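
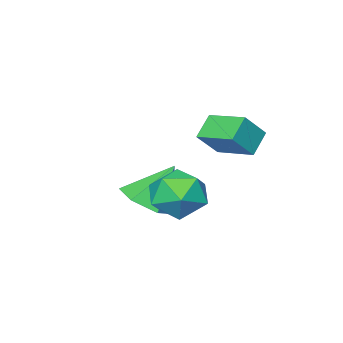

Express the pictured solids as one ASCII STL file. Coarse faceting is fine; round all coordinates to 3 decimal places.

solid 
facet normal -0.046 0.938 0.343
outer loop
vertex -0.74 0.284 -2.592
vertex -0.597 -0.111 -1.492
vertex 0.343 0.173 -2.142
endloop
endfacet
facet normal 0.226 0.921 -0.317
outer loop
vertex -0.74 0.284 -2.592
vertex 0.343 0.173 -2.142
vertex 0.13 -0.157 -3.252
endloop
endfacet
facet normal -0.255 0.614 -0.747
outer loop
vertex -0.74 0.284 -2.592
vertex 0.13 -0.157 -3.252
vertex -0.941 -0.645 -3.288
endloop
endfacet
facet normal -0.824 0.443 -0.353
outer loop
vertex -0.74 0.284 -2.592
vertex -0.941 -0.645 -3.288
vertex -1.391 -0.616 -2.2
endloop
endfacet
facet normal -0.695 0.643 0.321
outer loop
vertex -0.74 0.284 -2.592
vertex -1.391 -0.616 -2.2
vertex -0.597 -0.111 -1.492
endloop
endfacet
facet normal 0.806 0.507 -0.305
outer loop
vertex 0.13 -0.157 -3.252
vertex 0.343 0.173 -2.142
vertex 0.811 -0.824 -2.56
endloop
endfacet
facet normal 0.366 0.534 0.762
outer loop
vertex 0.343 0.173 -2.142
vertex -0.597 -0.111 -1.492
vertex 0.361 -0.795 -1.472
endloop
endfacet
facet normal -0.684 0.056 0.727
outer loop
vertex -0.597 -0.111 -1.492
vertex -1.391 -0.616 -2.2
vertex -0.71 -1.283 -1.508
endloop
endfacet
facet normal -0.893 -0.267 -0.362
outer loop
vertex -1.391 -0.616 -2.2
vertex -0.941 -0.645 -3.288
vertex -0.923 -1.613 -2.618
endloop
endfacet
facet normal 0.029 0.011 -1.000
outer loop
vertex -0.941 -0.645 -3.288
vertex 0.13 -0.157 -3.252
vertex 0.017 -1.329 -3.268
endloop
endfacet
facet normal 0.824 -0.443 0.353
outer loop
vertex 0.16 -1.724 -2.168
vertex 0.811 -0.824 -2.56
vertex 0.361 -0.795 -1.472
endloop
endfacet
facet normal 0.255 -0.614 0.747
outer loop
vertex 0.16 -1.724 -2.168
vertex 0.361 -0.795 -1.472
vertex -0.71 -1.283 -1.508
endloop
endfacet
facet normal -0.226 -0.921 0.317
outer loop
vertex 0.16 -1.724 -2.168
vertex -0.71 -1.283 -1.508
vertex -0.923 -1.613 -2.618
endloop
endfacet
facet normal 0.046 -0.938 -0.343
outer loop
vertex 0.16 -1.724 -2.168
vertex -0.923 -1.613 -2.618
vertex 0.017 -1.329 -3.268
endloop
endfacet
facet normal 0.695 -0.643 -0.321
outer loop
vertex 0.16 -1.724 -2.168
vertex 0.017 -1.329 -3.268
vertex 0.811 -0.824 -2.56
endloop
endfacet
facet normal 0.893 0.267 0.362
outer loop
vertex 0.361 -0.795 -1.472
vertex 0.811 -0.824 -2.56
vertex 0.343 0.173 -2.142
endloop
endfacet
facet normal -0.029 -0.011 1.000
outer loop
vertex -0.71 -1.283 -1.508
vertex 0.361 -0.795 -1.472
vertex -0.597 -0.111 -1.492
endloop
endfacet
facet normal -0.806 -0.507 0.305
outer loop
vertex -0.923 -1.613 -2.618
vertex -0.71 -1.283 -1.508
vertex -1.391 -0.616 -2.2
endloop
endfacet
facet normal -0.366 -0.534 -0.762
outer loop
vertex 0.017 -1.329 -3.268
vertex -0.923 -1.613 -2.618
vertex -0.941 -0.645 -3.288
endloop
endfacet
facet normal 0.684 -0.056 -0.727
outer loop
vertex 0.811 -0.824 -2.56
vertex 0.017 -1.329 -3.268
vertex 0.13 -0.157 -3.252
endloop
endfacet
facet normal 0.510 -0.219 -0.832
outer loop
vertex -0.439 -4.159 -3.414
vertex -1.063 -3.453 -3.982
vertex -0.135 -3.106 -3.505
endloop
endfacet
facet normal 0.509 -0.073 0.858
outer loop
vertex -0.439 -4.159 -3.414
vertex -0.135 -3.106 -3.505
vertex -2.057 -3.027 -2.358
endloop
endfacet
facet normal 0.509 -0.218 -0.832
outer loop
vertex -0.135 -3.106 -3.505
vertex -1.063 -3.453 -3.982
vertex -0.759 -2.4 -4.072
endloop
endfacet
facet normal 0.358 0.756 0.548
outer loop
vertex -0.135 -3.106 -3.505
vertex -0.759 -2.4 -4.072
vertex -2.057 -3.027 -2.358
endloop
endfacet
facet normal 0.509 -0.218 -0.833
outer loop
vertex -0.759 -2.4 -4.072
vertex -1.063 -3.453 -3.982
vertex -1.688 -2.747 -4.549
endloop
endfacet
facet normal -0.374 0.926 0.055
outer loop
vertex -0.759 -2.4 -4.072
vertex -1.688 -2.747 -4.549
vertex -2.057 -3.027 -2.358
endloop
endfacet
facet normal 0.508 -0.219 -0.833
outer loop
vertex -1.688 -2.747 -4.549
vertex -1.063 -3.453 -3.982
vertex -1.992 -3.8 -4.458
endloop
endfacet
facet normal -0.956 0.265 -0.127
outer loop
vertex -1.688 -2.747 -4.549
vertex -1.992 -3.8 -4.458
vertex -2.057 -3.027 -2.358
endloop
endfacet
facet normal 0.509 -0.219 -0.833
outer loop
vertex -1.992 -3.8 -4.458
vertex -1.063 -3.453 -3.982
vertex -1.368 -4.506 -3.891
endloop
endfacet
facet normal -0.805 -0.565 0.183
outer loop
vertex -1.992 -3.8 -4.458
vertex -1.368 -4.506 -3.891
vertex -2.057 -3.027 -2.358
endloop
endfacet
facet normal 0.509 -0.219 -0.832
outer loop
vertex -1.368 -4.506 -3.891
vertex -1.063 -3.453 -3.982
vertex -0.439 -4.159 -3.414
endloop
endfacet
facet normal -0.073 -0.734 0.675
outer loop
vertex -1.368 -4.506 -3.891
vertex -0.439 -4.159 -3.414
vertex -2.057 -3.027 -2.358
endloop
endfacet
facet normal -0.684 0.065 -0.726
outer loop
vertex -2.704 -0.83 -0.055
vertex -2.915 0.75 0.285
vertex -1.907 -0.567 -0.782
endloop
endfacet
facet normal 0.130 -0.969 -0.208
outer loop
vertex -1.025 -0.65 0.155
vertex -2.704 -0.83 -0.055
vertex -1.907 -0.567 -0.782
endloop
endfacet
facet normal -0.684 0.064 -0.726
outer loop
vertex -1.907 -0.567 -0.782
vertex -2.915 0.75 0.285
vertex -2.119 1.013 -0.442
endloop
endfacet
facet normal 0.718 0.237 -0.655
outer loop
vertex -2.119 1.013 -0.442
vertex -1.025 -0.65 0.155
vertex -1.907 -0.567 -0.782
endloop
endfacet
facet normal -0.718 -0.237 0.655
outer loop
vertex -2.704 -0.83 -0.055
vertex -2.033 0.667 1.222
vertex -2.915 0.75 0.285
endloop
endfacet
facet normal 0.130 -0.969 -0.208
outer loop
vertex -1.821 -0.913 0.882
vertex -2.704 -0.83 -0.055
vertex -1.025 -0.65 0.155
endloop
endfacet
facet normal -0.717 -0.237 0.655
outer loop
vertex -1.821 -0.913 0.882
vertex -2.033 0.667 1.222
vertex -2.704 -0.83 -0.055
endloop
endfacet
facet normal -0.130 0.969 0.208
outer loop
vertex -2.915 0.75 0.285
vertex -2.033 0.667 1.222
vertex -2.119 1.013 -0.442
endloop
endfacet
facet normal 0.717 0.237 -0.655
outer loop
vertex -1.236 0.93 0.495
vertex -1.025 -0.65 0.155
vertex -2.119 1.013 -0.442
endloop
endfacet
facet normal -0.130 0.969 0.208
outer loop
vertex -2.119 1.013 -0.442
vertex -2.033 0.667 1.222
vertex -1.236 0.93 0.495
endloop
endfacet
facet normal 0.685 -0.065 0.726
outer loop
vertex -1.236 0.93 0.495
vertex -1.821 -0.913 0.882
vertex -1.025 -0.65 0.155
endloop
endfacet
facet normal 0.684 -0.065 0.727
outer loop
vertex -2.033 0.667 1.222
vertex -1.821 -0.913 0.882
vertex -1.236 0.93 0.495
endloop
endfacet

endsolid


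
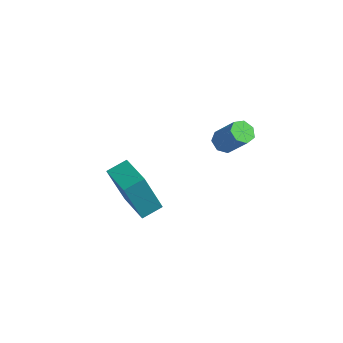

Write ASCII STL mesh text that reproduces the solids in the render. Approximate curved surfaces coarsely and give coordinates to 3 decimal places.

solid 
facet normal -0.618 -0.035 -0.785
outer loop
vertex 2.178 -1.287 1.292
vertex 1.828 -1.523 1.578
vertex 1.894 -1.022 1.504
endloop
endfacet
facet normal 0.453 0.800 -0.393
outer loop
vertex 2.178 -1.287 1.292
vertex 1.894 -1.022 1.504
vertex 3.002 -1.241 2.336
endloop
endfacet
facet normal 0.452 0.802 -0.391
outer loop
vertex 3.002 -1.241 2.336
vertex 1.894 -1.022 1.504
vertex 2.717 -0.977 2.548
endloop
endfacet
facet normal 0.618 0.036 0.786
outer loop
vertex 3.002 -1.241 2.336
vertex 2.717 -0.977 2.548
vertex 2.652 -1.477 2.622
endloop
endfacet
facet normal -0.620 -0.034 -0.784
outer loop
vertex 1.894 -1.022 1.504
vertex 1.828 -1.523 1.578
vertex 1.561 -1.135 1.772
endloop
endfacet
facet normal -0.221 0.966 0.133
outer loop
vertex 1.894 -1.022 1.504
vertex 1.561 -1.135 1.772
vertex 2.717 -0.977 2.548
endloop
endfacet
facet normal -0.220 0.967 0.131
outer loop
vertex 2.717 -0.977 2.548
vertex 1.561 -1.135 1.772
vertex 2.384 -1.089 2.816
endloop
endfacet
facet normal 0.619 0.036 0.784
outer loop
vertex 2.717 -0.977 2.548
vertex 2.384 -1.089 2.816
vertex 2.652 -1.477 2.622
endloop
endfacet
facet normal -0.620 -0.034 -0.784
outer loop
vertex 1.561 -1.135 1.772
vertex 1.828 -1.523 1.578
vertex 1.429 -1.539 1.894
endloop
endfacet
facet normal -0.727 0.405 0.555
outer loop
vertex 1.561 -1.135 1.772
vertex 1.429 -1.539 1.894
vertex 2.384 -1.089 2.816
endloop
endfacet
facet normal -0.727 0.404 0.555
outer loop
vertex 2.384 -1.089 2.816
vertex 1.429 -1.539 1.894
vertex 2.252 -1.494 2.938
endloop
endfacet
facet normal 0.619 0.035 0.785
outer loop
vertex 2.384 -1.089 2.816
vertex 2.252 -1.494 2.938
vertex 2.652 -1.477 2.622
endloop
endfacet
facet normal -0.620 -0.035 -0.784
outer loop
vertex 1.429 -1.539 1.894
vertex 1.828 -1.523 1.578
vertex 1.598 -1.931 1.778
endloop
endfacet
facet normal -0.687 -0.462 0.561
outer loop
vertex 1.429 -1.539 1.894
vertex 1.598 -1.931 1.778
vertex 2.252 -1.494 2.938
endloop
endfacet
facet normal -0.687 -0.462 0.561
outer loop
vertex 2.252 -1.494 2.938
vertex 1.598 -1.931 1.778
vertex 2.421 -1.886 2.822
endloop
endfacet
facet normal 0.619 0.034 0.785
outer loop
vertex 2.252 -1.494 2.938
vertex 2.421 -1.886 2.822
vertex 2.652 -1.477 2.622
endloop
endfacet
facet normal -0.619 -0.035 -0.784
outer loop
vertex 1.598 -1.931 1.778
vertex 1.828 -1.523 1.578
vertex 1.941 -2.016 1.511
endloop
endfacet
facet normal -0.130 -0.981 0.145
outer loop
vertex 1.598 -1.931 1.778
vertex 1.941 -2.016 1.511
vertex 2.421 -1.886 2.822
endloop
endfacet
facet normal -0.128 -0.981 0.144
outer loop
vertex 2.421 -1.886 2.822
vertex 1.941 -2.016 1.511
vertex 2.764 -1.97 2.555
endloop
endfacet
facet normal 0.619 0.034 0.785
outer loop
vertex 2.421 -1.886 2.822
vertex 2.764 -1.97 2.555
vertex 2.652 -1.477 2.622
endloop
endfacet
facet normal -0.618 -0.035 -0.785
outer loop
vertex 1.941 -2.016 1.511
vertex 1.828 -1.523 1.578
vertex 2.199 -1.729 1.295
endloop
endfacet
facet normal 0.526 -0.760 -0.381
outer loop
vertex 1.941 -2.016 1.511
vertex 2.199 -1.729 1.295
vertex 2.764 -1.97 2.555
endloop
endfacet
facet normal 0.526 -0.760 -0.381
outer loop
vertex 2.764 -1.97 2.555
vertex 2.199 -1.729 1.295
vertex 3.022 -1.683 2.339
endloop
endfacet
facet normal 0.619 0.034 0.785
outer loop
vertex 2.764 -1.97 2.555
vertex 3.022 -1.683 2.339
vertex 2.652 -1.477 2.622
endloop
endfacet
facet normal -0.618 -0.035 -0.785
outer loop
vertex 2.199 -1.729 1.295
vertex 1.828 -1.523 1.578
vertex 2.178 -1.287 1.292
endloop
endfacet
facet normal 0.784 0.033 -0.620
outer loop
vertex 2.199 -1.729 1.295
vertex 2.178 -1.287 1.292
vertex 3.022 -1.683 2.339
endloop
endfacet
facet normal 0.784 0.031 -0.620
outer loop
vertex 3.022 -1.683 2.339
vertex 2.178 -1.287 1.292
vertex 3.002 -1.241 2.336
endloop
endfacet
facet normal 0.619 0.033 0.785
outer loop
vertex 3.022 -1.683 2.339
vertex 3.002 -1.241 2.336
vertex 2.652 -1.477 2.622
endloop
endfacet
facet normal -0.918 0.380 -0.111
outer loop
vertex -2.173 -3.419 -1.319
vertex -1.878 -2.621 -1.028
vertex -1.747 -2.919 -3.123
endloop
endfacet
facet normal -0.327 -0.888 -0.323
outer loop
vertex -0.342 -3.499 -2.952
vertex -2.173 -3.419 -1.319
vertex -1.747 -2.919 -3.123
endloop
endfacet
facet normal -0.918 0.380 -0.111
outer loop
vertex -1.747 -2.919 -3.123
vertex -1.878 -2.621 -1.028
vertex -1.452 -2.12 -2.832
endloop
endfacet
facet normal 0.222 0.260 -0.940
outer loop
vertex -1.452 -2.12 -2.832
vertex -0.342 -3.499 -2.952
vertex -1.747 -2.919 -3.123
endloop
endfacet
facet normal -0.222 -0.261 0.940
outer loop
vertex -2.173 -3.419 -1.319
vertex -0.473 -3.201 -0.857
vertex -1.878 -2.621 -1.028
endloop
endfacet
facet normal -0.328 -0.888 -0.324
outer loop
vertex -0.768 -4.0 -1.148
vertex -2.173 -3.419 -1.319
vertex -0.342 -3.499 -2.952
endloop
endfacet
facet normal -0.222 -0.260 0.940
outer loop
vertex -0.768 -4.0 -1.148
vertex -0.473 -3.201 -0.857
vertex -2.173 -3.419 -1.319
endloop
endfacet
facet normal 0.327 0.888 0.324
outer loop
vertex -1.878 -2.621 -1.028
vertex -0.473 -3.201 -0.857
vertex -1.452 -2.12 -2.832
endloop
endfacet
facet normal 0.222 0.261 -0.940
outer loop
vertex -0.047 -2.701 -2.661
vertex -0.342 -3.499 -2.952
vertex -1.452 -2.12 -2.832
endloop
endfacet
facet normal 0.328 0.888 0.323
outer loop
vertex -1.452 -2.12 -2.832
vertex -0.473 -3.201 -0.857
vertex -0.047 -2.701 -2.661
endloop
endfacet
facet normal 0.918 -0.380 0.111
outer loop
vertex -0.047 -2.701 -2.661
vertex -0.768 -4.0 -1.148
vertex -0.342 -3.499 -2.952
endloop
endfacet
facet normal 0.918 -0.380 0.112
outer loop
vertex -0.473 -3.201 -0.857
vertex -0.768 -4.0 -1.148
vertex -0.047 -2.701 -2.661
endloop
endfacet

endsolid


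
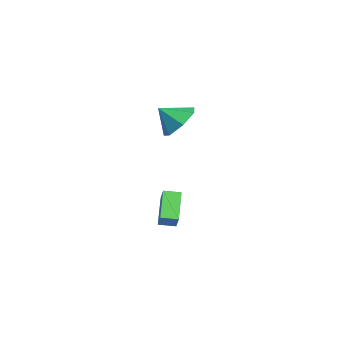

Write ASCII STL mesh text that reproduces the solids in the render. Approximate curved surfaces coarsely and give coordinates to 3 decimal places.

solid 
facet normal 0.169 0.738 -0.653
outer loop
vertex 1.105 2.16 4.274
vertex 0.628 1.589 3.505
vertex 0.19 2.29 4.184
endloop
endfacet
facet normal -0.086 0.080 0.993
outer loop
vertex 1.105 2.16 4.274
vertex 0.19 2.29 4.184
vertex 0.412 0.651 4.335
endloop
endfacet
facet normal 0.169 0.738 -0.653
outer loop
vertex 0.19 2.29 4.184
vertex 0.628 1.589 3.505
vertex -0.395 1.892 3.583
endloop
endfacet
facet normal -0.706 -0.030 0.707
outer loop
vertex 0.19 2.29 4.184
vertex -0.395 1.892 3.583
vertex 0.412 0.651 4.335
endloop
endfacet
facet normal 0.169 0.738 -0.653
outer loop
vertex -0.395 1.892 3.583
vertex 0.628 1.589 3.505
vertex -0.21 1.266 2.923
endloop
endfacet
facet normal -0.871 -0.454 0.186
outer loop
vertex -0.395 1.892 3.583
vertex -0.21 1.266 2.923
vertex 0.412 0.651 4.335
endloop
endfacet
facet normal 0.170 0.737 -0.654
outer loop
vertex -0.21 1.266 2.923
vertex 0.628 1.589 3.505
vertex 0.606 0.882 2.702
endloop
endfacet
facet normal -0.458 -0.871 -0.178
outer loop
vertex -0.21 1.266 2.923
vertex 0.606 0.882 2.702
vertex 0.412 0.651 4.335
endloop
endfacet
facet normal 0.169 0.737 -0.654
outer loop
vertex 0.606 0.882 2.702
vertex 0.628 1.589 3.505
vertex 1.439 1.031 3.085
endloop
endfacet
facet normal 0.224 -0.968 -0.110
outer loop
vertex 0.606 0.882 2.702
vertex 1.439 1.031 3.085
vertex 0.412 0.651 4.335
endloop
endfacet
facet normal 0.170 0.738 -0.653
outer loop
vertex 1.439 1.031 3.085
vertex 0.628 1.589 3.505
vertex 1.66 1.599 3.785
endloop
endfacet
facet normal 0.659 -0.672 0.337
outer loop
vertex 1.439 1.031 3.085
vertex 1.66 1.599 3.785
vertex 0.412 0.651 4.335
endloop
endfacet
facet normal 0.170 0.738 -0.653
outer loop
vertex 1.66 1.599 3.785
vertex 0.628 1.589 3.505
vertex 1.105 2.16 4.274
endloop
endfacet
facet normal 0.521 -0.206 0.828
outer loop
vertex 1.66 1.599 3.785
vertex 1.105 2.16 4.274
vertex 0.412 0.651 4.335
endloop
endfacet
facet normal -0.773 0.169 0.611
outer loop
vertex -0.342 0.952 -1.271
vertex -0.254 1.779 -1.388
vertex -0.949 0.91 -2.027
endloop
endfacet
facet normal -0.105 -0.985 0.139
outer loop
vertex 0.374 0.621 -3.072
vertex -0.342 0.952 -1.271
vertex -0.949 0.91 -2.027
endloop
endfacet
facet normal -0.774 0.170 0.611
outer loop
vertex -0.949 0.91 -2.027
vertex -0.254 1.779 -1.388
vertex -0.86 1.737 -2.144
endloop
endfacet
facet normal -0.625 -0.043 -0.779
outer loop
vertex -0.86 1.737 -2.144
vertex 0.374 0.621 -3.072
vertex -0.949 0.91 -2.027
endloop
endfacet
facet normal 0.625 0.044 0.779
outer loop
vertex -0.342 0.952 -1.271
vertex 1.069 1.49 -2.433
vertex -0.254 1.779 -1.388
endloop
endfacet
facet normal -0.105 -0.985 0.139
outer loop
vertex 0.98 0.663 -2.316
vertex -0.342 0.952 -1.271
vertex 0.374 0.621 -3.072
endloop
endfacet
facet normal 0.625 0.043 0.779
outer loop
vertex 0.98 0.663 -2.316
vertex 1.069 1.49 -2.433
vertex -0.342 0.952 -1.271
endloop
endfacet
facet normal 0.105 0.985 -0.139
outer loop
vertex -0.254 1.779 -1.388
vertex 1.069 1.49 -2.433
vertex -0.86 1.737 -2.144
endloop
endfacet
facet normal -0.625 -0.044 -0.779
outer loop
vertex 0.462 1.448 -3.189
vertex 0.374 0.621 -3.072
vertex -0.86 1.737 -2.144
endloop
endfacet
facet normal 0.105 0.985 -0.139
outer loop
vertex -0.86 1.737 -2.144
vertex 1.069 1.49 -2.433
vertex 0.462 1.448 -3.189
endloop
endfacet
facet normal 0.774 -0.169 -0.611
outer loop
vertex 0.462 1.448 -3.189
vertex 0.98 0.663 -2.316
vertex 0.374 0.621 -3.072
endloop
endfacet
facet normal 0.773 -0.170 -0.611
outer loop
vertex 1.069 1.49 -2.433
vertex 0.98 0.663 -2.316
vertex 0.462 1.448 -3.189
endloop
endfacet

endsolid


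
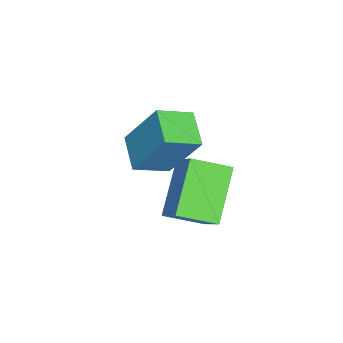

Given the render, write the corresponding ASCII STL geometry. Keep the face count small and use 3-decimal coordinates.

solid 
facet normal -0.634 -0.412 -0.654
outer loop
vertex 0.662 -1.735 1.293
vertex 0.371 -0.662 0.899
vertex 1.973 -1.827 0.079
endloop
endfacet
facet normal 0.246 -0.910 0.335
outer loop
vertex 2.849 -1.258 0.981
vertex 0.662 -1.735 1.293
vertex 1.973 -1.827 0.079
endloop
endfacet
facet normal -0.634 -0.412 -0.654
outer loop
vertex 1.973 -1.827 0.079
vertex 0.371 -0.662 0.899
vertex 1.683 -0.753 -0.316
endloop
endfacet
facet normal 0.733 -0.052 -0.679
outer loop
vertex 1.683 -0.753 -0.316
vertex 2.849 -1.258 0.981
vertex 1.973 -1.827 0.079
endloop
endfacet
facet normal -0.732 0.051 0.679
outer loop
vertex 0.662 -1.735 1.293
vertex 1.247 -0.093 1.801
vertex 0.371 -0.662 0.899
endloop
endfacet
facet normal 0.246 -0.910 0.334
outer loop
vertex 1.537 -1.167 2.196
vertex 0.662 -1.735 1.293
vertex 2.849 -1.258 0.981
endloop
endfacet
facet normal -0.733 0.051 0.678
outer loop
vertex 1.537 -1.167 2.196
vertex 1.247 -0.093 1.801
vertex 0.662 -1.735 1.293
endloop
endfacet
facet normal -0.247 0.910 -0.334
outer loop
vertex 0.371 -0.662 0.899
vertex 1.247 -0.093 1.801
vertex 1.683 -0.753 -0.316
endloop
endfacet
facet normal 0.733 -0.050 -0.678
outer loop
vertex 2.558 -0.185 0.587
vertex 2.849 -1.258 0.981
vertex 1.683 -0.753 -0.316
endloop
endfacet
facet normal -0.246 0.910 -0.334
outer loop
vertex 1.683 -0.753 -0.316
vertex 1.247 -0.093 1.801
vertex 2.558 -0.185 0.587
endloop
endfacet
facet normal 0.634 0.412 0.654
outer loop
vertex 2.558 -0.185 0.587
vertex 1.537 -1.167 2.196
vertex 2.849 -1.258 0.981
endloop
endfacet
facet normal 0.635 0.412 0.654
outer loop
vertex 1.247 -0.093 1.801
vertex 1.537 -1.167 2.196
vertex 2.558 -0.185 0.587
endloop
endfacet
facet normal -0.829 -0.394 0.396
outer loop
vertex 1.589 -2.04 4.006
vertex 1.003 -1.215 3.6
vertex 1.317 -2.963 2.52
endloop
endfacet
facet normal 0.538 -0.757 0.372
outer loop
vertex 2.237 -2.525 2.08
vertex 1.589 -2.04 4.006
vertex 1.317 -2.963 2.52
endloop
endfacet
facet normal -0.829 -0.394 0.397
outer loop
vertex 1.317 -2.963 2.52
vertex 1.003 -1.215 3.6
vertex 0.731 -2.138 2.115
endloop
endfacet
facet normal -0.153 -0.521 -0.840
outer loop
vertex 0.731 -2.138 2.115
vertex 2.237 -2.525 2.08
vertex 1.317 -2.963 2.52
endloop
endfacet
facet normal 0.153 0.522 0.839
outer loop
vertex 1.589 -2.04 4.006
vertex 1.923 -0.777 3.16
vertex 1.003 -1.215 3.6
endloop
endfacet
facet normal 0.538 -0.756 0.372
outer loop
vertex 2.509 -1.602 3.565
vertex 1.589 -2.04 4.006
vertex 2.237 -2.525 2.08
endloop
endfacet
facet normal 0.154 0.521 0.839
outer loop
vertex 2.509 -1.602 3.565
vertex 1.923 -0.777 3.16
vertex 1.589 -2.04 4.006
endloop
endfacet
facet normal -0.538 0.757 -0.372
outer loop
vertex 1.003 -1.215 3.6
vertex 1.923 -0.777 3.16
vertex 0.731 -2.138 2.115
endloop
endfacet
facet normal -0.154 -0.522 -0.839
outer loop
vertex 1.651 -1.7 1.674
vertex 2.237 -2.525 2.08
vertex 0.731 -2.138 2.115
endloop
endfacet
facet normal -0.538 0.757 -0.371
outer loop
vertex 0.731 -2.138 2.115
vertex 1.923 -0.777 3.16
vertex 1.651 -1.7 1.674
endloop
endfacet
facet normal 0.829 0.394 -0.397
outer loop
vertex 1.651 -1.7 1.674
vertex 2.509 -1.602 3.565
vertex 2.237 -2.525 2.08
endloop
endfacet
facet normal 0.829 0.394 -0.397
outer loop
vertex 1.923 -0.777 3.16
vertex 2.509 -1.602 3.565
vertex 1.651 -1.7 1.674
endloop
endfacet

endsolid


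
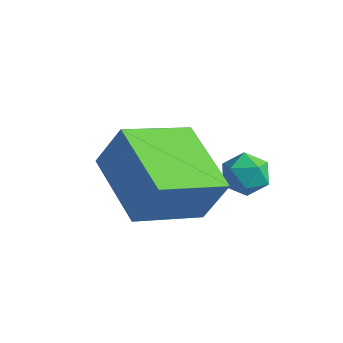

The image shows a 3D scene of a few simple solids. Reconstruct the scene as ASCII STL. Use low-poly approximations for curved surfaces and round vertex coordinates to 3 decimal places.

solid 
facet normal -0.854 0.451 0.260
outer loop
vertex 1.116 0.09 -1.885
vertex 1.829 1.872 -2.634
vertex 0.579 -0.214 -3.12
endloop
endfacet
facet normal -0.346 -0.865 0.363
outer loop
vertex 2.431 -1.192 -3.686
vertex 1.116 0.09 -1.885
vertex 0.579 -0.214 -3.12
endloop
endfacet
facet normal -0.854 0.451 0.261
outer loop
vertex 0.579 -0.214 -3.12
vertex 1.829 1.872 -2.634
vertex 1.291 1.568 -3.868
endloop
endfacet
facet normal -0.389 -0.220 -0.894
outer loop
vertex 1.291 1.568 -3.868
vertex 2.431 -1.192 -3.686
vertex 0.579 -0.214 -3.12
endloop
endfacet
facet normal 0.390 0.220 0.894
outer loop
vertex 1.116 0.09 -1.885
vertex 3.681 0.894 -3.2
vertex 1.829 1.872 -2.634
endloop
endfacet
facet normal -0.345 -0.865 0.364
outer loop
vertex 2.969 -0.888 -2.452
vertex 1.116 0.09 -1.885
vertex 2.431 -1.192 -3.686
endloop
endfacet
facet normal 0.390 0.220 0.894
outer loop
vertex 2.969 -0.888 -2.452
vertex 3.681 0.894 -3.2
vertex 1.116 0.09 -1.885
endloop
endfacet
facet normal 0.346 0.865 -0.364
outer loop
vertex 1.829 1.872 -2.634
vertex 3.681 0.894 -3.2
vertex 1.291 1.568 -3.868
endloop
endfacet
facet normal -0.390 -0.220 -0.894
outer loop
vertex 3.144 0.59 -4.435
vertex 2.431 -1.192 -3.686
vertex 1.291 1.568 -3.868
endloop
endfacet
facet normal 0.346 0.865 -0.363
outer loop
vertex 1.291 1.568 -3.868
vertex 3.681 0.894 -3.2
vertex 3.144 0.59 -4.435
endloop
endfacet
facet normal 0.853 -0.451 -0.261
outer loop
vertex 3.144 0.59 -4.435
vertex 2.969 -0.888 -2.452
vertex 2.431 -1.192 -3.686
endloop
endfacet
facet normal 0.854 -0.451 -0.260
outer loop
vertex 3.681 0.894 -3.2
vertex 2.969 -0.888 -2.452
vertex 3.144 0.59 -4.435
endloop
endfacet
facet normal 0.035 -0.177 0.984
outer loop
vertex 3.002 2.429 -3.356
vertex 3.068 1.771 -3.477
vertex 3.614 2.16 -3.426
endloop
endfacet
facet normal 0.301 0.467 0.831
outer loop
vertex 3.002 2.429 -3.356
vertex 3.614 2.16 -3.426
vertex 3.473 2.754 -3.709
endloop
endfacet
facet normal -0.207 0.842 0.498
outer loop
vertex 3.002 2.429 -3.356
vertex 3.473 2.754 -3.709
vertex 2.84 2.732 -3.935
endloop
endfacet
facet normal -0.786 0.430 0.445
outer loop
vertex 3.002 2.429 -3.356
vertex 2.84 2.732 -3.935
vertex 2.589 2.124 -3.791
endloop
endfacet
facet normal -0.636 -0.201 0.745
outer loop
vertex 3.002 2.429 -3.356
vertex 2.589 2.124 -3.791
vertex 3.068 1.771 -3.477
endloop
endfacet
facet normal 0.845 0.380 0.377
outer loop
vertex 3.473 2.754 -3.709
vertex 3.614 2.16 -3.426
vertex 3.831 2.296 -4.049
endloop
endfacet
facet normal 0.414 -0.663 0.624
outer loop
vertex 3.614 2.16 -3.426
vertex 3.068 1.771 -3.477
vertex 3.58 1.688 -3.905
endloop
endfacet
facet normal -0.672 -0.701 0.237
outer loop
vertex 3.068 1.771 -3.477
vertex 2.589 2.124 -3.791
vertex 2.947 1.666 -4.131
endloop
endfacet
facet normal -0.915 0.319 -0.249
outer loop
vertex 2.589 2.124 -3.791
vertex 2.84 2.732 -3.935
vertex 2.806 2.26 -4.414
endloop
endfacet
facet normal 0.024 0.986 -0.163
outer loop
vertex 2.84 2.732 -3.935
vertex 3.473 2.754 -3.709
vertex 3.352 2.649 -4.363
endloop
endfacet
facet normal 0.786 -0.430 -0.445
outer loop
vertex 3.418 1.991 -4.484
vertex 3.831 2.296 -4.049
vertex 3.58 1.688 -3.905
endloop
endfacet
facet normal 0.207 -0.842 -0.498
outer loop
vertex 3.418 1.991 -4.484
vertex 3.58 1.688 -3.905
vertex 2.947 1.666 -4.131
endloop
endfacet
facet normal -0.301 -0.467 -0.831
outer loop
vertex 3.418 1.991 -4.484
vertex 2.947 1.666 -4.131
vertex 2.806 2.26 -4.414
endloop
endfacet
facet normal -0.035 0.177 -0.984
outer loop
vertex 3.418 1.991 -4.484
vertex 2.806 2.26 -4.414
vertex 3.352 2.649 -4.363
endloop
endfacet
facet normal 0.636 0.201 -0.745
outer loop
vertex 3.418 1.991 -4.484
vertex 3.352 2.649 -4.363
vertex 3.831 2.296 -4.049
endloop
endfacet
facet normal 0.915 -0.319 0.249
outer loop
vertex 3.58 1.688 -3.905
vertex 3.831 2.296 -4.049
vertex 3.614 2.16 -3.426
endloop
endfacet
facet normal -0.024 -0.986 0.163
outer loop
vertex 2.947 1.666 -4.131
vertex 3.58 1.688 -3.905
vertex 3.068 1.771 -3.477
endloop
endfacet
facet normal -0.845 -0.380 -0.377
outer loop
vertex 2.806 2.26 -4.414
vertex 2.947 1.666 -4.131
vertex 2.589 2.124 -3.791
endloop
endfacet
facet normal -0.414 0.663 -0.624
outer loop
vertex 3.352 2.649 -4.363
vertex 2.806 2.26 -4.414
vertex 2.84 2.732 -3.935
endloop
endfacet
facet normal 0.672 0.701 -0.237
outer loop
vertex 3.831 2.296 -4.049
vertex 3.352 2.649 -4.363
vertex 3.473 2.754 -3.709
endloop
endfacet

endsolid


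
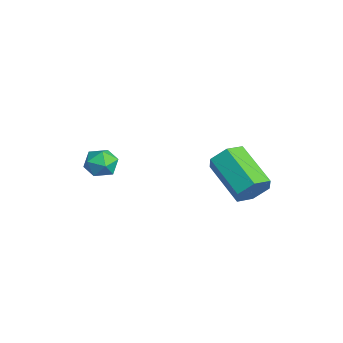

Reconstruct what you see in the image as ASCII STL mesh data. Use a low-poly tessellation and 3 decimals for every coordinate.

solid 
facet normal 0.834 0.292 -0.468
outer loop
vertex 0.532 2.822 1.739
vertex 0.143 2.916 1.105
vertex 0.215 3.485 1.588
endloop
endfacet
facet normal 0.355 0.366 0.860
outer loop
vertex 0.532 2.822 1.739
vertex 0.215 3.485 1.588
vertex -1.054 2.27 2.629
endloop
endfacet
facet normal 0.356 0.365 0.860
outer loop
vertex -1.054 2.27 2.629
vertex 0.215 3.485 1.588
vertex -1.37 2.933 2.478
endloop
endfacet
facet normal -0.834 -0.291 0.469
outer loop
vertex -1.054 2.27 2.629
vertex -1.37 2.933 2.478
vertex -1.443 2.364 1.995
endloop
endfacet
facet normal 0.834 0.292 -0.468
outer loop
vertex 0.215 3.485 1.588
vertex 0.143 2.916 1.105
vertex -0.174 3.579 0.954
endloop
endfacet
facet normal -0.187 0.949 0.255
outer loop
vertex 0.215 3.485 1.588
vertex -0.174 3.579 0.954
vertex -1.37 2.933 2.478
endloop
endfacet
facet normal -0.187 0.949 0.255
outer loop
vertex -1.37 2.933 2.478
vertex -0.174 3.579 0.954
vertex -1.759 3.027 1.844
endloop
endfacet
facet normal -0.834 -0.291 0.469
outer loop
vertex -1.37 2.933 2.478
vertex -1.759 3.027 1.844
vertex -1.443 2.364 1.995
endloop
endfacet
facet normal 0.834 0.292 -0.468
outer loop
vertex -0.174 3.579 0.954
vertex 0.143 2.916 1.105
vertex -0.246 3.01 0.471
endloop
endfacet
facet normal -0.543 0.582 -0.605
outer loop
vertex -0.174 3.579 0.954
vertex -0.246 3.01 0.471
vertex -1.759 3.027 1.844
endloop
endfacet
facet normal -0.542 0.583 -0.605
outer loop
vertex -1.759 3.027 1.844
vertex -0.246 3.01 0.471
vertex -1.832 2.458 1.361
endloop
endfacet
facet normal -0.834 -0.291 0.469
outer loop
vertex -1.759 3.027 1.844
vertex -1.832 2.458 1.361
vertex -1.443 2.364 1.995
endloop
endfacet
facet normal 0.834 0.291 -0.469
outer loop
vertex -0.246 3.01 0.471
vertex 0.143 2.916 1.105
vertex 0.07 2.347 0.622
endloop
endfacet
facet normal -0.356 -0.365 -0.860
outer loop
vertex -0.246 3.01 0.471
vertex 0.07 2.347 0.622
vertex -1.832 2.458 1.361
endloop
endfacet
facet normal -0.356 -0.366 -0.860
outer loop
vertex -1.832 2.458 1.361
vertex 0.07 2.347 0.622
vertex -1.515 1.795 1.512
endloop
endfacet
facet normal -0.834 -0.292 0.468
outer loop
vertex -1.832 2.458 1.361
vertex -1.515 1.795 1.512
vertex -1.443 2.364 1.995
endloop
endfacet
facet normal 0.834 0.291 -0.469
outer loop
vertex 0.07 2.347 0.622
vertex 0.143 2.916 1.105
vertex 0.459 2.253 1.256
endloop
endfacet
facet normal 0.187 -0.949 -0.255
outer loop
vertex 0.07 2.347 0.622
vertex 0.459 2.253 1.256
vertex -1.515 1.795 1.512
endloop
endfacet
facet normal 0.187 -0.949 -0.255
outer loop
vertex -1.515 1.795 1.512
vertex 0.459 2.253 1.256
vertex -1.126 1.701 2.146
endloop
endfacet
facet normal -0.834 -0.292 0.468
outer loop
vertex -1.515 1.795 1.512
vertex -1.126 1.701 2.146
vertex -1.443 2.364 1.995
endloop
endfacet
facet normal 0.834 0.291 -0.469
outer loop
vertex 0.459 2.253 1.256
vertex 0.143 2.916 1.105
vertex 0.532 2.822 1.739
endloop
endfacet
facet normal 0.543 -0.583 0.605
outer loop
vertex 0.459 2.253 1.256
vertex 0.532 2.822 1.739
vertex -1.126 1.701 2.146
endloop
endfacet
facet normal 0.542 -0.582 0.605
outer loop
vertex -1.126 1.701 2.146
vertex 0.532 2.822 1.739
vertex -1.054 2.27 2.629
endloop
endfacet
facet normal -0.834 -0.292 0.468
outer loop
vertex -1.126 1.701 2.146
vertex -1.054 2.27 2.629
vertex -1.443 2.364 1.995
endloop
endfacet
facet normal -0.469 0.029 0.883
outer loop
vertex -3.904 -1.336 1.416
vertex -3.874 -2.039 1.455
vertex -3.351 -1.649 1.72
endloop
endfacet
facet normal -0.079 0.619 0.782
outer loop
vertex -3.904 -1.336 1.416
vertex -3.351 -1.649 1.72
vertex -3.253 -1.097 1.293
endloop
endfacet
facet normal -0.308 0.934 0.183
outer loop
vertex -3.904 -1.336 1.416
vertex -3.253 -1.097 1.293
vertex -3.716 -1.146 0.764
endloop
endfacet
facet normal -0.838 0.539 -0.085
outer loop
vertex -3.904 -1.336 1.416
vertex -3.716 -1.146 0.764
vertex -4.1 -1.728 0.864
endloop
endfacet
facet normal -0.937 -0.021 0.348
outer loop
vertex -3.904 -1.336 1.416
vertex -4.1 -1.728 0.864
vertex -3.874 -2.039 1.455
endloop
endfacet
facet normal 0.598 0.421 0.682
outer loop
vertex -3.253 -1.097 1.293
vertex -3.351 -1.649 1.72
vertex -2.82 -1.652 1.256
endloop
endfacet
facet normal -0.030 -0.534 0.845
outer loop
vertex -3.351 -1.649 1.72
vertex -3.874 -2.039 1.455
vertex -3.204 -2.234 1.356
endloop
endfacet
facet normal -0.789 -0.614 -0.021
outer loop
vertex -3.874 -2.039 1.455
vertex -4.1 -1.728 0.864
vertex -3.667 -2.283 0.827
endloop
endfacet
facet normal -0.629 0.291 -0.721
outer loop
vertex -4.1 -1.728 0.864
vertex -3.716 -1.146 0.764
vertex -3.569 -1.731 0.4
endloop
endfacet
facet normal 0.229 0.931 -0.286
outer loop
vertex -3.716 -1.146 0.764
vertex -3.253 -1.097 1.293
vertex -3.046 -1.341 0.665
endloop
endfacet
facet normal 0.838 -0.539 0.085
outer loop
vertex -3.016 -2.044 0.704
vertex -2.82 -1.652 1.256
vertex -3.204 -2.234 1.356
endloop
endfacet
facet normal 0.308 -0.934 -0.183
outer loop
vertex -3.016 -2.044 0.704
vertex -3.204 -2.234 1.356
vertex -3.667 -2.283 0.827
endloop
endfacet
facet normal 0.079 -0.619 -0.782
outer loop
vertex -3.016 -2.044 0.704
vertex -3.667 -2.283 0.827
vertex -3.569 -1.731 0.4
endloop
endfacet
facet normal 0.469 -0.029 -0.883
outer loop
vertex -3.016 -2.044 0.704
vertex -3.569 -1.731 0.4
vertex -3.046 -1.341 0.665
endloop
endfacet
facet normal 0.937 0.021 -0.348
outer loop
vertex -3.016 -2.044 0.704
vertex -3.046 -1.341 0.665
vertex -2.82 -1.652 1.256
endloop
endfacet
facet normal 0.629 -0.291 0.721
outer loop
vertex -3.204 -2.234 1.356
vertex -2.82 -1.652 1.256
vertex -3.351 -1.649 1.72
endloop
endfacet
facet normal -0.229 -0.931 0.286
outer loop
vertex -3.667 -2.283 0.827
vertex -3.204 -2.234 1.356
vertex -3.874 -2.039 1.455
endloop
endfacet
facet normal -0.598 -0.421 -0.682
outer loop
vertex -3.569 -1.731 0.4
vertex -3.667 -2.283 0.827
vertex -4.1 -1.728 0.864
endloop
endfacet
facet normal 0.030 0.534 -0.845
outer loop
vertex -3.046 -1.341 0.665
vertex -3.569 -1.731 0.4
vertex -3.716 -1.146 0.764
endloop
endfacet
facet normal 0.789 0.614 0.021
outer loop
vertex -2.82 -1.652 1.256
vertex -3.046 -1.341 0.665
vertex -3.253 -1.097 1.293
endloop
endfacet

endsolid


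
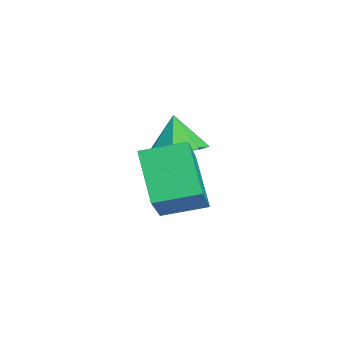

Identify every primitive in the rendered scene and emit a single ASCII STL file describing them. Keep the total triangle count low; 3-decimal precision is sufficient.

solid 
facet normal 0.373 0.052 -0.926
outer loop
vertex -0.18 1.03 1.359
vertex -0.845 0.571 1.065
vertex -0.774 1.425 1.142
endloop
endfacet
facet normal 0.196 0.682 0.704
outer loop
vertex -0.18 1.03 1.359
vertex -0.774 1.425 1.142
vertex -1.295 0.509 2.175
endloop
endfacet
facet normal 0.374 0.052 -0.926
outer loop
vertex -0.774 1.425 1.142
vertex -0.845 0.571 1.065
vertex -1.422 1.178 0.866
endloop
endfacet
facet normal -0.477 0.763 0.436
outer loop
vertex -0.774 1.425 1.142
vertex -1.422 1.178 0.866
vertex -1.295 0.509 2.175
endloop
endfacet
facet normal 0.374 0.052 -0.926
outer loop
vertex -1.422 1.178 0.866
vertex -0.845 0.571 1.065
vertex -1.636 0.474 0.74
endloop
endfacet
facet normal -0.944 0.248 0.218
outer loop
vertex -1.422 1.178 0.866
vertex -1.636 0.474 0.74
vertex -1.295 0.509 2.175
endloop
endfacet
facet normal 0.374 0.053 -0.926
outer loop
vertex -1.636 0.474 0.74
vertex -0.845 0.571 1.065
vertex -1.254 -0.157 0.858
endloop
endfacet
facet normal -0.853 -0.476 0.214
outer loop
vertex -1.636 0.474 0.74
vertex -1.254 -0.157 0.858
vertex -1.295 0.509 2.175
endloop
endfacet
facet normal 0.374 0.053 -0.926
outer loop
vertex -1.254 -0.157 0.858
vertex -0.845 0.571 1.065
vertex -0.565 -0.239 1.132
endloop
endfacet
facet normal -0.273 -0.862 0.427
outer loop
vertex -1.254 -0.157 0.858
vertex -0.565 -0.239 1.132
vertex -1.295 0.509 2.175
endloop
endfacet
facet normal 0.374 0.053 -0.926
outer loop
vertex -0.565 -0.239 1.132
vertex -0.845 0.571 1.065
vertex -0.087 0.289 1.355
endloop
endfacet
facet normal 0.360 -0.620 0.697
outer loop
vertex -0.565 -0.239 1.132
vertex -0.087 0.289 1.355
vertex -1.295 0.509 2.175
endloop
endfacet
facet normal 0.374 0.052 -0.926
outer loop
vertex -0.087 0.289 1.355
vertex -0.845 0.571 1.065
vertex -0.18 1.03 1.359
endloop
endfacet
facet normal 0.569 0.067 0.820
outer loop
vertex -0.087 0.289 1.355
vertex -0.18 1.03 1.359
vertex -1.295 0.509 2.175
endloop
endfacet
facet normal -0.714 0.221 -0.664
outer loop
vertex 0.03 -0.417 0.988
vertex 0.156 0.883 1.286
vertex 1.258 -0.247 -0.275
endloop
endfacet
facet normal -0.094 -0.970 -0.222
outer loop
vertex 2.664 -0.683 1.034
vertex 0.03 -0.417 0.988
vertex 1.258 -0.247 -0.275
endloop
endfacet
facet normal -0.714 0.222 -0.664
outer loop
vertex 1.258 -0.247 -0.275
vertex 0.156 0.883 1.286
vertex 1.385 1.053 0.023
endloop
endfacet
facet normal 0.694 0.096 -0.714
outer loop
vertex 1.385 1.053 0.023
vertex 2.664 -0.683 1.034
vertex 1.258 -0.247 -0.275
endloop
endfacet
facet normal -0.694 -0.096 0.713
outer loop
vertex 0.03 -0.417 0.988
vertex 1.562 0.447 2.595
vertex 0.156 0.883 1.286
endloop
endfacet
facet normal -0.094 -0.970 -0.222
outer loop
vertex 1.435 -0.853 2.297
vertex 0.03 -0.417 0.988
vertex 2.664 -0.683 1.034
endloop
endfacet
facet normal -0.694 -0.096 0.713
outer loop
vertex 1.435 -0.853 2.297
vertex 1.562 0.447 2.595
vertex 0.03 -0.417 0.988
endloop
endfacet
facet normal 0.094 0.970 0.222
outer loop
vertex 0.156 0.883 1.286
vertex 1.562 0.447 2.595
vertex 1.385 1.053 0.023
endloop
endfacet
facet normal 0.694 0.096 -0.713
outer loop
vertex 2.79 0.617 1.332
vertex 2.664 -0.683 1.034
vertex 1.385 1.053 0.023
endloop
endfacet
facet normal 0.094 0.970 0.222
outer loop
vertex 1.385 1.053 0.023
vertex 1.562 0.447 2.595
vertex 2.79 0.617 1.332
endloop
endfacet
facet normal 0.714 -0.222 0.665
outer loop
vertex 2.79 0.617 1.332
vertex 1.435 -0.853 2.297
vertex 2.664 -0.683 1.034
endloop
endfacet
facet normal 0.714 -0.222 0.664
outer loop
vertex 1.562 0.447 2.595
vertex 1.435 -0.853 2.297
vertex 2.79 0.617 1.332
endloop
endfacet

endsolid


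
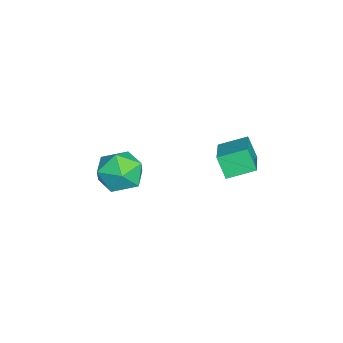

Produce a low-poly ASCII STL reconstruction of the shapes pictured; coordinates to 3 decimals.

solid 
facet normal -0.354 -0.380 0.855
outer loop
vertex 0.485 2.507 2.704
vertex 0.214 3.697 3.121
vertex -1.502 2.365 1.819
endloop
endfacet
facet normal 0.210 -0.923 -0.324
outer loop
vertex -1.114 2.783 0.879
vertex 0.485 2.507 2.704
vertex -1.502 2.365 1.819
endloop
endfacet
facet normal -0.354 -0.380 0.855
outer loop
vertex -1.502 2.365 1.819
vertex 0.214 3.697 3.121
vertex -1.773 3.555 2.236
endloop
endfacet
facet normal -0.912 -0.066 -0.405
outer loop
vertex -1.773 3.555 2.236
vertex -1.114 2.783 0.879
vertex -1.502 2.365 1.819
endloop
endfacet
facet normal 0.912 0.066 0.405
outer loop
vertex 0.485 2.507 2.704
vertex 0.602 4.115 2.181
vertex 0.214 3.697 3.121
endloop
endfacet
facet normal 0.210 -0.923 -0.324
outer loop
vertex 0.873 2.925 1.764
vertex 0.485 2.507 2.704
vertex -1.114 2.783 0.879
endloop
endfacet
facet normal 0.912 0.066 0.405
outer loop
vertex 0.873 2.925 1.764
vertex 0.602 4.115 2.181
vertex 0.485 2.507 2.704
endloop
endfacet
facet normal -0.210 0.923 0.324
outer loop
vertex 0.214 3.697 3.121
vertex 0.602 4.115 2.181
vertex -1.773 3.555 2.236
endloop
endfacet
facet normal -0.912 -0.066 -0.405
outer loop
vertex -1.385 3.973 1.296
vertex -1.114 2.783 0.879
vertex -1.773 3.555 2.236
endloop
endfacet
facet normal -0.210 0.923 0.324
outer loop
vertex -1.773 3.555 2.236
vertex 0.602 4.115 2.181
vertex -1.385 3.973 1.296
endloop
endfacet
facet normal 0.354 0.380 -0.855
outer loop
vertex -1.385 3.973 1.296
vertex 0.873 2.925 1.764
vertex -1.114 2.783 0.879
endloop
endfacet
facet normal 0.354 0.380 -0.855
outer loop
vertex 0.602 4.115 2.181
vertex 0.873 2.925 1.764
vertex -1.385 3.973 1.296
endloop
endfacet
facet normal -0.356 0.368 0.859
outer loop
vertex -2.248 -0.878 -0.347
vertex -3.184 -1.569 -0.439
vertex -2.231 -1.948 0.119
endloop
endfacet
facet normal 0.358 0.378 0.854
outer loop
vertex -2.248 -0.878 -0.347
vertex -2.231 -1.948 0.119
vertex -1.296 -1.545 -0.451
endloop
endfacet
facet normal 0.570 0.767 0.295
outer loop
vertex -2.248 -0.878 -0.347
vertex -1.296 -1.545 -0.451
vertex -1.67 -0.917 -1.36
endloop
endfacet
facet normal -0.013 0.999 -0.046
outer loop
vertex -2.248 -0.878 -0.347
vertex -1.67 -0.917 -1.36
vertex -2.837 -0.932 -1.353
endloop
endfacet
facet normal -0.585 0.752 0.302
outer loop
vertex -2.248 -0.878 -0.347
vertex -2.837 -0.932 -1.353
vertex -3.184 -1.569 -0.439
endloop
endfacet
facet normal 0.586 -0.291 0.756
outer loop
vertex -1.296 -1.545 -0.451
vertex -2.231 -1.948 0.119
vertex -1.643 -2.648 -0.607
endloop
endfacet
facet normal -0.569 -0.307 0.763
outer loop
vertex -2.231 -1.948 0.119
vertex -3.184 -1.569 -0.439
vertex -2.81 -2.663 -0.6
endloop
endfacet
facet normal -0.939 0.315 -0.137
outer loop
vertex -3.184 -1.569 -0.439
vertex -2.837 -0.932 -1.353
vertex -3.184 -2.035 -1.509
endloop
endfacet
facet normal -0.013 0.714 -0.700
outer loop
vertex -2.837 -0.932 -1.353
vertex -1.67 -0.917 -1.36
vertex -2.249 -1.632 -2.079
endloop
endfacet
facet normal 0.929 0.339 -0.148
outer loop
vertex -1.67 -0.917 -1.36
vertex -1.296 -1.545 -0.451
vertex -1.296 -2.011 -1.521
endloop
endfacet
facet normal 0.013 -0.999 0.046
outer loop
vertex -2.232 -2.702 -1.613
vertex -1.643 -2.648 -0.607
vertex -2.81 -2.663 -0.6
endloop
endfacet
facet normal -0.570 -0.767 -0.295
outer loop
vertex -2.232 -2.702 -1.613
vertex -2.81 -2.663 -0.6
vertex -3.184 -2.035 -1.509
endloop
endfacet
facet normal -0.358 -0.378 -0.854
outer loop
vertex -2.232 -2.702 -1.613
vertex -3.184 -2.035 -1.509
vertex -2.249 -1.632 -2.079
endloop
endfacet
facet normal 0.356 -0.368 -0.859
outer loop
vertex -2.232 -2.702 -1.613
vertex -2.249 -1.632 -2.079
vertex -1.296 -2.011 -1.521
endloop
endfacet
facet normal 0.585 -0.752 -0.302
outer loop
vertex -2.232 -2.702 -1.613
vertex -1.296 -2.011 -1.521
vertex -1.643 -2.648 -0.607
endloop
endfacet
facet normal 0.013 -0.714 0.700
outer loop
vertex -2.81 -2.663 -0.6
vertex -1.643 -2.648 -0.607
vertex -2.231 -1.948 0.119
endloop
endfacet
facet normal -0.929 -0.339 0.148
outer loop
vertex -3.184 -2.035 -1.509
vertex -2.81 -2.663 -0.6
vertex -3.184 -1.569 -0.439
endloop
endfacet
facet normal -0.586 0.291 -0.756
outer loop
vertex -2.249 -1.632 -2.079
vertex -3.184 -2.035 -1.509
vertex -2.837 -0.932 -1.353
endloop
endfacet
facet normal 0.569 0.307 -0.763
outer loop
vertex -1.296 -2.011 -1.521
vertex -2.249 -1.632 -2.079
vertex -1.67 -0.917 -1.36
endloop
endfacet
facet normal 0.939 -0.315 0.137
outer loop
vertex -1.643 -2.648 -0.607
vertex -1.296 -2.011 -1.521
vertex -1.296 -1.545 -0.451
endloop
endfacet

endsolid


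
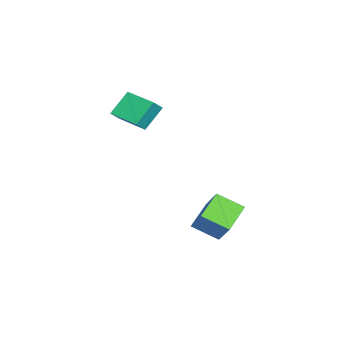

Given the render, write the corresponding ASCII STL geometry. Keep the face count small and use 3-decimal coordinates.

solid 
facet normal -0.484 -0.471 -0.738
outer loop
vertex -2.123 0.84 -2.151
vertex -2.31 2.257 -2.933
vertex -0.561 0.574 -3.005
endloop
endfacet
facet normal 0.115 -0.870 0.480
outer loop
vertex 0.29 1.403 -1.707
vertex -2.123 0.84 -2.151
vertex -0.561 0.574 -3.005
endloop
endfacet
facet normal -0.484 -0.471 -0.738
outer loop
vertex -0.561 0.574 -3.005
vertex -2.31 2.257 -2.933
vertex -0.748 1.992 -3.788
endloop
endfacet
facet normal 0.868 -0.148 -0.475
outer loop
vertex -0.748 1.992 -3.788
vertex 0.29 1.403 -1.707
vertex -0.561 0.574 -3.005
endloop
endfacet
facet normal -0.868 0.147 0.475
outer loop
vertex -2.123 0.84 -2.151
vertex -1.459 3.086 -1.635
vertex -2.31 2.257 -2.933
endloop
endfacet
facet normal 0.115 -0.870 0.479
outer loop
vertex -1.272 1.668 -0.852
vertex -2.123 0.84 -2.151
vertex 0.29 1.403 -1.707
endloop
endfacet
facet normal -0.868 0.148 0.474
outer loop
vertex -1.272 1.668 -0.852
vertex -1.459 3.086 -1.635
vertex -2.123 0.84 -2.151
endloop
endfacet
facet normal -0.115 0.870 -0.480
outer loop
vertex -2.31 2.257 -2.933
vertex -1.459 3.086 -1.635
vertex -0.748 1.992 -3.788
endloop
endfacet
facet normal 0.868 -0.147 -0.475
outer loop
vertex 0.103 2.82 -2.489
vertex 0.29 1.403 -1.707
vertex -0.748 1.992 -3.788
endloop
endfacet
facet normal -0.114 0.870 -0.480
outer loop
vertex -0.748 1.992 -3.788
vertex -1.459 3.086 -1.635
vertex 0.103 2.82 -2.489
endloop
endfacet
facet normal 0.484 0.471 0.738
outer loop
vertex 0.103 2.82 -2.489
vertex -1.272 1.668 -0.852
vertex 0.29 1.403 -1.707
endloop
endfacet
facet normal 0.484 0.471 0.738
outer loop
vertex -1.459 3.086 -1.635
vertex -1.272 1.668 -0.852
vertex 0.103 2.82 -2.489
endloop
endfacet
facet normal -0.689 0.295 -0.661
outer loop
vertex -3.878 -3.558 4.042
vertex -2.986 -1.808 3.894
vertex -2.939 -4.141 2.803
endloop
endfacet
facet normal -0.453 -0.888 0.075
outer loop
vertex -2.354 -4.392 3.366
vertex -3.878 -3.558 4.042
vertex -2.939 -4.141 2.803
endloop
endfacet
facet normal -0.689 0.296 -0.662
outer loop
vertex -2.939 -4.141 2.803
vertex -2.986 -1.808 3.894
vertex -2.047 -2.391 2.656
endloop
endfacet
facet normal 0.567 -0.351 -0.745
outer loop
vertex -2.047 -2.391 2.656
vertex -2.354 -4.392 3.366
vertex -2.939 -4.141 2.803
endloop
endfacet
facet normal -0.566 0.352 0.745
outer loop
vertex -3.878 -3.558 4.042
vertex -2.401 -2.059 4.457
vertex -2.986 -1.808 3.894
endloop
endfacet
facet normal -0.453 -0.888 0.075
outer loop
vertex -3.293 -3.809 4.604
vertex -3.878 -3.558 4.042
vertex -2.354 -4.392 3.366
endloop
endfacet
facet normal -0.566 0.351 0.746
outer loop
vertex -3.293 -3.809 4.604
vertex -2.401 -2.059 4.457
vertex -3.878 -3.558 4.042
endloop
endfacet
facet normal 0.453 0.888 -0.075
outer loop
vertex -2.986 -1.808 3.894
vertex -2.401 -2.059 4.457
vertex -2.047 -2.391 2.656
endloop
endfacet
facet normal 0.566 -0.351 -0.746
outer loop
vertex -1.462 -2.642 3.218
vertex -2.354 -4.392 3.366
vertex -2.047 -2.391 2.656
endloop
endfacet
facet normal 0.453 0.888 -0.075
outer loop
vertex -2.047 -2.391 2.656
vertex -2.401 -2.059 4.457
vertex -1.462 -2.642 3.218
endloop
endfacet
facet normal 0.689 -0.295 0.662
outer loop
vertex -1.462 -2.642 3.218
vertex -3.293 -3.809 4.604
vertex -2.354 -4.392 3.366
endloop
endfacet
facet normal 0.689 -0.296 0.661
outer loop
vertex -2.401 -2.059 4.457
vertex -3.293 -3.809 4.604
vertex -1.462 -2.642 3.218
endloop
endfacet

endsolid


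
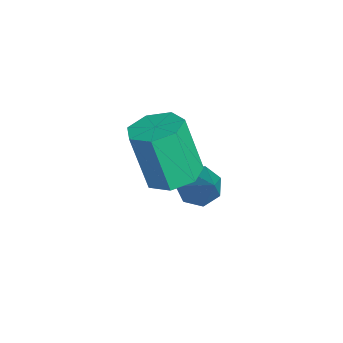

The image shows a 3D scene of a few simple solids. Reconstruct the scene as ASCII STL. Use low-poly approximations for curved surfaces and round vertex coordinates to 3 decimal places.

solid 
facet normal 0.159 0.260 -0.952
outer loop
vertex 1.213 0.023 1.82
vertex 0.745 0.781 1.949
vertex 1.627 0.641 2.058
endloop
endfacet
facet normal 0.833 -0.553 -0.013
outer loop
vertex 1.213 0.023 1.82
vertex 1.627 0.641 2.058
vertex 0.884 -0.518 3.801
endloop
endfacet
facet normal 0.833 -0.553 -0.013
outer loop
vertex 0.884 -0.518 3.801
vertex 1.627 0.641 2.058
vertex 1.298 0.1 4.039
endloop
endfacet
facet normal -0.158 -0.261 0.952
outer loop
vertex 0.884 -0.518 3.801
vertex 1.298 0.1 4.039
vertex 0.415 0.239 3.931
endloop
endfacet
facet normal 0.159 0.260 -0.952
outer loop
vertex 1.627 0.641 2.058
vertex 0.745 0.781 1.949
vertex 1.377 1.364 2.214
endloop
endfacet
facet normal 0.934 0.273 0.230
outer loop
vertex 1.627 0.641 2.058
vertex 1.377 1.364 2.214
vertex 1.298 0.1 4.039
endloop
endfacet
facet normal 0.934 0.274 0.230
outer loop
vertex 1.298 0.1 4.039
vertex 1.377 1.364 2.214
vertex 1.047 0.823 4.195
endloop
endfacet
facet normal -0.157 -0.260 0.953
outer loop
vertex 1.298 0.1 4.039
vertex 1.047 0.823 4.195
vertex 0.415 0.239 3.931
endloop
endfacet
facet normal 0.158 0.261 -0.952
outer loop
vertex 1.377 1.364 2.214
vertex 0.745 0.781 1.949
vertex 0.65 1.648 2.171
endloop
endfacet
facet normal 0.332 0.895 0.300
outer loop
vertex 1.377 1.364 2.214
vertex 0.65 1.648 2.171
vertex 1.047 0.823 4.195
endloop
endfacet
facet normal 0.332 0.894 0.299
outer loop
vertex 1.047 0.823 4.195
vertex 0.65 1.648 2.171
vertex 0.321 1.107 4.152
endloop
endfacet
facet normal -0.158 -0.260 0.953
outer loop
vertex 1.047 0.823 4.195
vertex 0.321 1.107 4.152
vertex 0.415 0.239 3.931
endloop
endfacet
facet normal 0.158 0.261 -0.952
outer loop
vertex 0.65 1.648 2.171
vertex 0.745 0.781 1.949
vertex -0.005 1.279 1.961
endloop
endfacet
facet normal -0.520 0.842 0.144
outer loop
vertex 0.65 1.648 2.171
vertex -0.005 1.279 1.961
vertex 0.321 1.107 4.152
endloop
endfacet
facet normal -0.521 0.841 0.144
outer loop
vertex 0.321 1.107 4.152
vertex -0.005 1.279 1.961
vertex -0.334 0.737 3.942
endloop
endfacet
facet normal -0.159 -0.260 0.953
outer loop
vertex 0.321 1.107 4.152
vertex -0.334 0.737 3.942
vertex 0.415 0.239 3.931
endloop
endfacet
facet normal 0.158 0.261 -0.952
outer loop
vertex -0.005 1.279 1.961
vertex 0.745 0.781 1.949
vertex -0.096 0.534 1.742
endloop
endfacet
facet normal -0.981 0.155 -0.120
outer loop
vertex -0.005 1.279 1.961
vertex -0.096 0.534 1.742
vertex -0.334 0.737 3.942
endloop
endfacet
facet normal -0.981 0.155 -0.120
outer loop
vertex -0.334 0.737 3.942
vertex -0.096 0.534 1.742
vertex -0.425 -0.007 3.724
endloop
endfacet
facet normal -0.159 -0.260 0.953
outer loop
vertex -0.334 0.737 3.942
vertex -0.425 -0.007 3.724
vertex 0.415 0.239 3.931
endloop
endfacet
facet normal 0.158 0.260 -0.953
outer loop
vertex -0.096 0.534 1.742
vertex 0.745 0.781 1.949
vertex 0.446 -0.024 1.68
endloop
endfacet
facet normal -0.702 -0.649 -0.294
outer loop
vertex -0.096 0.534 1.742
vertex 0.446 -0.024 1.68
vertex -0.425 -0.007 3.724
endloop
endfacet
facet normal -0.703 -0.648 -0.294
outer loop
vertex -0.425 -0.007 3.724
vertex 0.446 -0.024 1.68
vertex 0.117 -0.566 3.661
endloop
endfacet
facet normal -0.158 -0.261 0.952
outer loop
vertex -0.425 -0.007 3.724
vertex 0.117 -0.566 3.661
vertex 0.415 0.239 3.931
endloop
endfacet
facet normal 0.158 0.260 -0.953
outer loop
vertex 0.446 -0.024 1.68
vertex 0.745 0.781 1.949
vertex 1.213 0.023 1.82
endloop
endfacet
facet normal 0.104 -0.964 -0.246
outer loop
vertex 0.446 -0.024 1.68
vertex 1.213 0.023 1.82
vertex 0.117 -0.566 3.661
endloop
endfacet
facet normal 0.105 -0.964 -0.246
outer loop
vertex 0.117 -0.566 3.661
vertex 1.213 0.023 1.82
vertex 0.884 -0.518 3.801
endloop
endfacet
facet normal -0.157 -0.261 0.952
outer loop
vertex 0.117 -0.566 3.661
vertex 0.884 -0.518 3.801
vertex 0.415 0.239 3.931
endloop
endfacet
facet normal -0.707 -0.190 -0.681
outer loop
vertex -0.508 1.099 -0.566
vertex -0.961 1.597 -0.235
vertex -0.462 1.71 -0.784
endloop
endfacet
facet normal 0.890 -0.211 -0.403
outer loop
vertex -0.508 1.099 -0.566
vertex -0.462 1.71 -0.784
vertex 0.481 1.983 1.155
endloop
endfacet
facet normal -0.707 -0.189 -0.681
outer loop
vertex -0.462 1.71 -0.784
vertex -0.961 1.597 -0.235
vertex -0.792 2.237 -0.588
endloop
endfacet
facet normal 0.691 0.589 -0.419
outer loop
vertex -0.462 1.71 -0.784
vertex -0.792 2.237 -0.588
vertex 0.481 1.983 1.155
endloop
endfacet
facet normal -0.706 -0.190 -0.682
outer loop
vertex -0.792 2.237 -0.588
vertex -0.961 1.597 -0.235
vertex -1.249 2.281 -0.127
endloop
endfacet
facet normal 0.139 0.989 0.043
outer loop
vertex -0.792 2.237 -0.588
vertex -1.249 2.281 -0.127
vertex 0.481 1.983 1.155
endloop
endfacet
facet normal -0.707 -0.190 -0.682
outer loop
vertex -1.249 2.281 -0.127
vertex -0.961 1.597 -0.235
vertex -1.489 1.81 0.253
endloop
endfacet
facet normal -0.351 0.690 0.633
outer loop
vertex -1.249 2.281 -0.127
vertex -1.489 1.81 0.253
vertex 0.481 1.983 1.155
endloop
endfacet
facet normal -0.707 -0.190 -0.682
outer loop
vertex -1.489 1.81 0.253
vertex -0.961 1.597 -0.235
vertex -1.331 1.179 0.265
endloop
endfacet
facet normal -0.409 -0.085 0.909
outer loop
vertex -1.489 1.81 0.253
vertex -1.331 1.179 0.265
vertex 0.481 1.983 1.155
endloop
endfacet
facet normal -0.707 -0.190 -0.682
outer loop
vertex -1.331 1.179 0.265
vertex -0.961 1.597 -0.235
vertex -0.895 0.862 -0.099
endloop
endfacet
facet normal 0.008 -0.750 0.662
outer loop
vertex -1.331 1.179 0.265
vertex -0.895 0.862 -0.099
vertex 0.481 1.983 1.155
endloop
endfacet
facet normal -0.707 -0.190 -0.682
outer loop
vertex -0.895 0.862 -0.099
vertex -0.961 1.597 -0.235
vertex -0.508 1.099 -0.566
endloop
endfacet
facet normal 0.587 -0.806 0.077
outer loop
vertex -0.895 0.862 -0.099
vertex -0.508 1.099 -0.566
vertex 0.481 1.983 1.155
endloop
endfacet

endsolid


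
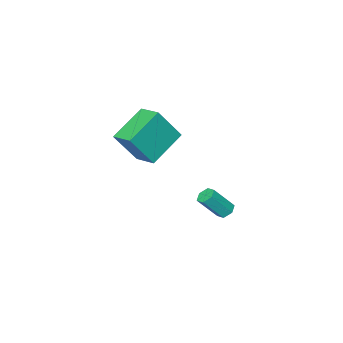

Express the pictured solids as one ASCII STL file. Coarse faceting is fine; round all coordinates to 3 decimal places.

solid 
facet normal -0.568 0.286 -0.772
outer loop
vertex 0.003 -0.027 -3.3
vertex -0.319 0.202 -2.978
vertex 0.075 0.461 -3.172
endloop
endfacet
facet normal 0.811 0.033 -0.583
outer loop
vertex 0.003 -0.027 -3.3
vertex 0.075 0.461 -3.172
vertex 0.882 -0.471 -2.103
endloop
endfacet
facet normal 0.811 0.033 -0.583
outer loop
vertex 0.882 -0.471 -2.103
vertex 0.075 0.461 -3.172
vertex 0.954 0.017 -1.975
endloop
endfacet
facet normal 0.566 -0.286 0.773
outer loop
vertex 0.882 -0.471 -2.103
vertex 0.954 0.017 -1.975
vertex 0.559 -0.242 -1.782
endloop
endfacet
facet normal -0.568 0.286 -0.772
outer loop
vertex 0.075 0.461 -3.172
vertex -0.319 0.202 -2.978
vertex -0.247 0.69 -2.85
endloop
endfacet
facet normal 0.528 0.846 -0.074
outer loop
vertex 0.075 0.461 -3.172
vertex -0.247 0.69 -2.85
vertex 0.954 0.017 -1.975
endloop
endfacet
facet normal 0.527 0.846 -0.073
outer loop
vertex 0.954 0.017 -1.975
vertex -0.247 0.69 -2.85
vertex 0.631 0.246 -1.653
endloop
endfacet
facet normal 0.566 -0.288 0.772
outer loop
vertex 0.954 0.017 -1.975
vertex 0.631 0.246 -1.653
vertex 0.559 -0.242 -1.782
endloop
endfacet
facet normal -0.566 0.286 -0.773
outer loop
vertex -0.247 0.69 -2.85
vertex -0.319 0.202 -2.978
vertex -0.642 0.431 -2.657
endloop
endfacet
facet normal -0.284 0.812 0.509
outer loop
vertex -0.247 0.69 -2.85
vertex -0.642 0.431 -2.657
vertex 0.631 0.246 -1.653
endloop
endfacet
facet normal -0.284 0.812 0.510
outer loop
vertex 0.631 0.246 -1.653
vertex -0.642 0.431 -2.657
vertex 0.237 -0.013 -1.46
endloop
endfacet
facet normal 0.567 -0.288 0.772
outer loop
vertex 0.631 0.246 -1.653
vertex 0.237 -0.013 -1.46
vertex 0.559 -0.242 -1.782
endloop
endfacet
facet normal -0.566 0.286 -0.773
outer loop
vertex -0.642 0.431 -2.657
vertex -0.319 0.202 -2.978
vertex -0.714 -0.057 -2.785
endloop
endfacet
facet normal -0.811 -0.033 0.583
outer loop
vertex -0.642 0.431 -2.657
vertex -0.714 -0.057 -2.785
vertex 0.237 -0.013 -1.46
endloop
endfacet
facet normal -0.811 -0.033 0.583
outer loop
vertex 0.237 -0.013 -1.46
vertex -0.714 -0.057 -2.785
vertex 0.165 -0.501 -1.588
endloop
endfacet
facet normal 0.568 -0.286 0.772
outer loop
vertex 0.237 -0.013 -1.46
vertex 0.165 -0.501 -1.588
vertex 0.559 -0.242 -1.782
endloop
endfacet
facet normal -0.566 0.288 -0.772
outer loop
vertex -0.714 -0.057 -2.785
vertex -0.319 0.202 -2.978
vertex -0.391 -0.286 -3.107
endloop
endfacet
facet normal -0.527 -0.847 0.073
outer loop
vertex -0.714 -0.057 -2.785
vertex -0.391 -0.286 -3.107
vertex 0.165 -0.501 -1.588
endloop
endfacet
facet normal -0.528 -0.846 0.074
outer loop
vertex 0.165 -0.501 -1.588
vertex -0.391 -0.286 -3.107
vertex 0.487 -0.73 -1.91
endloop
endfacet
facet normal 0.568 -0.286 0.772
outer loop
vertex 0.165 -0.501 -1.588
vertex 0.487 -0.73 -1.91
vertex 0.559 -0.242 -1.782
endloop
endfacet
facet normal -0.567 0.288 -0.772
outer loop
vertex -0.391 -0.286 -3.107
vertex -0.319 0.202 -2.978
vertex 0.003 -0.027 -3.3
endloop
endfacet
facet normal 0.284 -0.812 -0.510
outer loop
vertex -0.391 -0.286 -3.107
vertex 0.003 -0.027 -3.3
vertex 0.487 -0.73 -1.91
endloop
endfacet
facet normal 0.284 -0.812 -0.510
outer loop
vertex 0.487 -0.73 -1.91
vertex 0.003 -0.027 -3.3
vertex 0.882 -0.471 -2.103
endloop
endfacet
facet normal 0.566 -0.286 0.773
outer loop
vertex 0.487 -0.73 -1.91
vertex 0.882 -0.471 -2.103
vertex 0.559 -0.242 -1.782
endloop
endfacet
facet normal -0.516 0.201 -0.833
outer loop
vertex 1.776 -1.668 2.324
vertex 1.828 -0.466 2.582
vertex 3.555 -1.517 1.258
endloop
endfacet
facet normal -0.043 -0.977 -0.210
outer loop
vertex 4.572 -1.914 2.898
vertex 1.776 -1.668 2.324
vertex 3.555 -1.517 1.258
endloop
endfacet
facet normal -0.516 0.202 -0.833
outer loop
vertex 3.555 -1.517 1.258
vertex 1.828 -0.466 2.582
vertex 3.608 -0.316 1.516
endloop
endfacet
facet normal 0.855 0.072 -0.513
outer loop
vertex 3.608 -0.316 1.516
vertex 4.572 -1.914 2.898
vertex 3.555 -1.517 1.258
endloop
endfacet
facet normal -0.855 -0.073 0.513
outer loop
vertex 1.776 -1.668 2.324
vertex 2.845 -0.863 4.222
vertex 1.828 -0.466 2.582
endloop
endfacet
facet normal -0.043 -0.977 -0.209
outer loop
vertex 2.792 -2.064 3.964
vertex 1.776 -1.668 2.324
vertex 4.572 -1.914 2.898
endloop
endfacet
facet normal -0.856 -0.072 0.513
outer loop
vertex 2.792 -2.064 3.964
vertex 2.845 -0.863 4.222
vertex 1.776 -1.668 2.324
endloop
endfacet
facet normal 0.043 0.977 0.210
outer loop
vertex 1.828 -0.466 2.582
vertex 2.845 -0.863 4.222
vertex 3.608 -0.316 1.516
endloop
endfacet
facet normal 0.856 0.073 -0.512
outer loop
vertex 4.624 -0.712 3.156
vertex 4.572 -1.914 2.898
vertex 3.608 -0.316 1.516
endloop
endfacet
facet normal 0.043 0.977 0.209
outer loop
vertex 3.608 -0.316 1.516
vertex 2.845 -0.863 4.222
vertex 4.624 -0.712 3.156
endloop
endfacet
facet normal 0.516 -0.201 0.833
outer loop
vertex 4.624 -0.712 3.156
vertex 2.792 -2.064 3.964
vertex 4.572 -1.914 2.898
endloop
endfacet
facet normal 0.516 -0.202 0.833
outer loop
vertex 2.845 -0.863 4.222
vertex 2.792 -2.064 3.964
vertex 4.624 -0.712 3.156
endloop
endfacet

endsolid


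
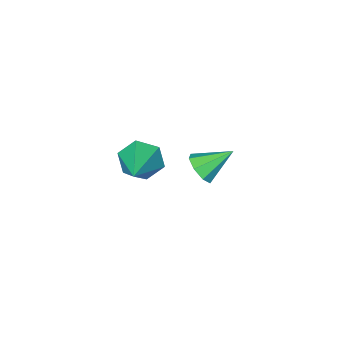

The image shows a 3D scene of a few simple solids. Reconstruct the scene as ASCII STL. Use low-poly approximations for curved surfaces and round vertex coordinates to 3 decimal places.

solid 
facet normal 0.741 -0.358 -0.568
outer loop
vertex -1.239 -2.464 -3.489
vertex -1.782 -2.753 -4.015
vertex -1.381 -2.054 -3.932
endloop
endfacet
facet normal 0.266 0.748 0.607
outer loop
vertex -1.239 -2.464 -3.489
vertex -1.381 -2.054 -3.932
vertex -2.998 -2.167 -3.085
endloop
endfacet
facet normal 0.742 -0.358 -0.567
outer loop
vertex -1.381 -2.054 -3.932
vertex -1.782 -2.753 -4.015
vertex -1.758 -2.055 -4.424
endloop
endfacet
facet normal -0.051 0.998 0.037
outer loop
vertex -1.381 -2.054 -3.932
vertex -1.758 -2.055 -4.424
vertex -2.998 -2.167 -3.085
endloop
endfacet
facet normal 0.742 -0.358 -0.567
outer loop
vertex -1.758 -2.055 -4.424
vertex -1.782 -2.753 -4.015
vertex -2.149 -2.464 -4.677
endloop
endfacet
facet normal -0.516 0.750 -0.415
outer loop
vertex -1.758 -2.055 -4.424
vertex -2.149 -2.464 -4.677
vertex -2.998 -2.167 -3.085
endloop
endfacet
facet normal 0.742 -0.358 -0.567
outer loop
vertex -2.149 -2.464 -4.677
vertex -1.782 -2.753 -4.015
vertex -2.325 -3.043 -4.542
endloop
endfacet
facet normal -0.861 0.148 -0.487
outer loop
vertex -2.149 -2.464 -4.677
vertex -2.325 -3.043 -4.542
vertex -2.998 -2.167 -3.085
endloop
endfacet
facet normal 0.742 -0.357 -0.568
outer loop
vertex -2.325 -3.043 -4.542
vertex -1.782 -2.753 -4.015
vertex -2.183 -3.452 -4.099
endloop
endfacet
facet normal -0.881 -0.452 -0.135
outer loop
vertex -2.325 -3.043 -4.542
vertex -2.183 -3.452 -4.099
vertex -2.998 -2.167 -3.085
endloop
endfacet
facet normal 0.742 -0.357 -0.567
outer loop
vertex -2.183 -3.452 -4.099
vertex -1.782 -2.753 -4.015
vertex -1.806 -3.452 -3.606
endloop
endfacet
facet normal -0.566 -0.701 0.433
outer loop
vertex -2.183 -3.452 -4.099
vertex -1.806 -3.452 -3.606
vertex -2.998 -2.167 -3.085
endloop
endfacet
facet normal 0.741 -0.358 -0.568
outer loop
vertex -1.806 -3.452 -3.606
vertex -1.782 -2.753 -4.015
vertex -1.415 -3.043 -3.354
endloop
endfacet
facet normal -0.099 -0.452 0.887
outer loop
vertex -1.806 -3.452 -3.606
vertex -1.415 -3.043 -3.354
vertex -2.998 -2.167 -3.085
endloop
endfacet
facet normal 0.741 -0.358 -0.568
outer loop
vertex -1.415 -3.043 -3.354
vertex -1.782 -2.753 -4.015
vertex -1.239 -2.464 -3.489
endloop
endfacet
facet normal 0.245 0.149 0.958
outer loop
vertex -1.415 -3.043 -3.354
vertex -1.239 -2.464 -3.489
vertex -2.998 -2.167 -3.085
endloop
endfacet
facet normal -0.636 -0.666 -0.390
outer loop
vertex 2.955 -1.312 -0.291
vertex 2.299 -1.049 0.33
vertex 2.358 -0.617 -0.503
endloop
endfacet
facet normal 0.649 0.352 -0.674
outer loop
vertex 2.955 -1.312 -0.291
vertex 2.358 -0.617 -0.503
vertex 3.541 0.249 1.09
endloop
endfacet
facet normal -0.636 -0.665 -0.390
outer loop
vertex 2.358 -0.617 -0.503
vertex 2.299 -1.049 0.33
vertex 1.703 -0.354 0.117
endloop
endfacet
facet normal -0.059 0.895 -0.442
outer loop
vertex 2.358 -0.617 -0.503
vertex 1.703 -0.354 0.117
vertex 3.541 0.249 1.09
endloop
endfacet
facet normal -0.636 -0.665 -0.390
outer loop
vertex 1.703 -0.354 0.117
vertex 2.299 -1.049 0.33
vertex 1.644 -0.786 0.95
endloop
endfacet
facet normal -0.464 0.799 0.382
outer loop
vertex 1.703 -0.354 0.117
vertex 1.644 -0.786 0.95
vertex 3.541 0.249 1.09
endloop
endfacet
facet normal -0.636 -0.666 -0.390
outer loop
vertex 1.644 -0.786 0.95
vertex 2.299 -1.049 0.33
vertex 2.24 -1.48 1.163
endloop
endfacet
facet normal -0.160 0.161 0.974
outer loop
vertex 1.644 -0.786 0.95
vertex 2.24 -1.48 1.163
vertex 3.541 0.249 1.09
endloop
endfacet
facet normal -0.637 -0.666 -0.389
outer loop
vertex 2.24 -1.48 1.163
vertex 2.299 -1.049 0.33
vertex 2.896 -1.744 0.542
endloop
endfacet
facet normal 0.550 -0.382 0.743
outer loop
vertex 2.24 -1.48 1.163
vertex 2.896 -1.744 0.542
vertex 3.541 0.249 1.09
endloop
endfacet
facet normal -0.636 -0.666 -0.390
outer loop
vertex 2.896 -1.744 0.542
vertex 2.299 -1.049 0.33
vertex 2.955 -1.312 -0.291
endloop
endfacet
facet normal 0.955 -0.287 -0.081
outer loop
vertex 2.896 -1.744 0.542
vertex 2.955 -1.312 -0.291
vertex 3.541 0.249 1.09
endloop
endfacet

endsolid


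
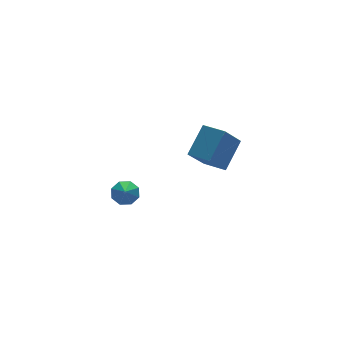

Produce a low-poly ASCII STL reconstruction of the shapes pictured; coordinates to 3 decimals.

solid 
facet normal -0.663 -0.375 -0.648
outer loop
vertex 2.357 0.736 -3.559
vertex 1.759 1.975 -3.664
vertex 3.602 1.207 -5.105
endloop
endfacet
facet normal 0.434 -0.898 0.076
outer loop
vertex 4.941 1.965 -3.796
vertex 2.357 0.736 -3.559
vertex 3.602 1.207 -5.105
endloop
endfacet
facet normal -0.663 -0.375 -0.648
outer loop
vertex 3.602 1.207 -5.105
vertex 1.759 1.975 -3.664
vertex 3.004 2.446 -5.21
endloop
endfacet
facet normal 0.610 0.230 -0.758
outer loop
vertex 3.004 2.446 -5.21
vertex 4.941 1.965 -3.796
vertex 3.602 1.207 -5.105
endloop
endfacet
facet normal -0.610 -0.230 0.758
outer loop
vertex 2.357 0.736 -3.559
vertex 3.098 2.733 -2.355
vertex 1.759 1.975 -3.664
endloop
endfacet
facet normal 0.434 -0.898 0.076
outer loop
vertex 3.696 1.494 -2.25
vertex 2.357 0.736 -3.559
vertex 4.941 1.965 -3.796
endloop
endfacet
facet normal -0.610 -0.230 0.758
outer loop
vertex 3.696 1.494 -2.25
vertex 3.098 2.733 -2.355
vertex 2.357 0.736 -3.559
endloop
endfacet
facet normal -0.434 0.898 -0.076
outer loop
vertex 1.759 1.975 -3.664
vertex 3.098 2.733 -2.355
vertex 3.004 2.446 -5.21
endloop
endfacet
facet normal 0.610 0.230 -0.758
outer loop
vertex 4.343 3.204 -3.901
vertex 4.941 1.965 -3.796
vertex 3.004 2.446 -5.21
endloop
endfacet
facet normal -0.434 0.898 -0.076
outer loop
vertex 3.004 2.446 -5.21
vertex 3.098 2.733 -2.355
vertex 4.343 3.204 -3.901
endloop
endfacet
facet normal 0.663 0.375 0.648
outer loop
vertex 4.343 3.204 -3.901
vertex 3.696 1.494 -2.25
vertex 4.941 1.965 -3.796
endloop
endfacet
facet normal 0.663 0.375 0.648
outer loop
vertex 3.098 2.733 -2.355
vertex 3.696 1.494 -2.25
vertex 4.343 3.204 -3.901
endloop
endfacet
facet normal 0.338 0.651 -0.680
outer loop
vertex -2.37 -0.508 -3.654
vertex -2.898 -0.028 -3.457
vertex -2.203 -0.161 -3.239
endloop
endfacet
facet normal 0.575 -0.727 0.376
outer loop
vertex -2.37 -0.508 -3.654
vertex -2.203 -0.161 -3.239
vertex -3.262 -0.732 -2.723
endloop
endfacet
facet normal 0.338 0.651 -0.680
outer loop
vertex -2.203 -0.161 -3.239
vertex -2.898 -0.028 -3.457
vertex -2.443 0.264 -2.951
endloop
endfacet
facet normal 0.530 -0.250 0.810
outer loop
vertex -2.203 -0.161 -3.239
vertex -2.443 0.264 -2.951
vertex -3.262 -0.732 -2.723
endloop
endfacet
facet normal 0.338 0.651 -0.680
outer loop
vertex -2.443 0.264 -2.951
vertex -2.898 -0.028 -3.457
vertex -2.949 0.517 -2.96
endloop
endfacet
facet normal 0.067 0.170 0.983
outer loop
vertex -2.443 0.264 -2.951
vertex -2.949 0.517 -2.96
vertex -3.262 -0.732 -2.723
endloop
endfacet
facet normal 0.338 0.651 -0.679
outer loop
vertex -2.949 0.517 -2.96
vertex -2.898 -0.028 -3.457
vertex -3.425 0.451 -3.26
endloop
endfacet
facet normal -0.539 0.285 0.792
outer loop
vertex -2.949 0.517 -2.96
vertex -3.425 0.451 -3.26
vertex -3.262 -0.732 -2.723
endloop
endfacet
facet normal 0.337 0.651 -0.680
outer loop
vertex -3.425 0.451 -3.26
vertex -2.898 -0.028 -3.457
vertex -3.592 0.104 -3.675
endloop
endfacet
facet normal -0.936 0.030 0.351
outer loop
vertex -3.425 0.451 -3.26
vertex -3.592 0.104 -3.675
vertex -3.262 -0.732 -2.723
endloop
endfacet
facet normal 0.337 0.652 -0.679
outer loop
vertex -3.592 0.104 -3.675
vertex -2.898 -0.028 -3.457
vertex -3.352 -0.32 -3.963
endloop
endfacet
facet normal -0.891 -0.447 -0.084
outer loop
vertex -3.592 0.104 -3.675
vertex -3.352 -0.32 -3.963
vertex -3.262 -0.732 -2.723
endloop
endfacet
facet normal 0.339 0.651 -0.680
outer loop
vertex -3.352 -0.32 -3.963
vertex -2.898 -0.028 -3.457
vertex -2.846 -0.574 -3.954
endloop
endfacet
facet normal -0.430 -0.866 -0.256
outer loop
vertex -3.352 -0.32 -3.963
vertex -2.846 -0.574 -3.954
vertex -3.262 -0.732 -2.723
endloop
endfacet
facet normal 0.338 0.651 -0.680
outer loop
vertex -2.846 -0.574 -3.954
vertex -2.898 -0.028 -3.457
vertex -2.37 -0.508 -3.654
endloop
endfacet
facet normal 0.178 -0.982 -0.066
outer loop
vertex -2.846 -0.574 -3.954
vertex -2.37 -0.508 -3.654
vertex -3.262 -0.732 -2.723
endloop
endfacet

endsolid


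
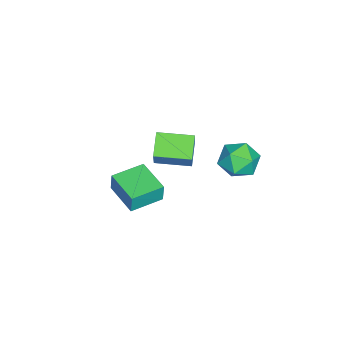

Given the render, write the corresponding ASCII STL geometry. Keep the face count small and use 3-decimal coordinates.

solid 
facet normal 0.143 0.989 0.037
outer loop
vertex -1.283 2.21 0.291
vertex -2.108 2.309 0.825
vertex -1.241 2.167 1.277
endloop
endfacet
facet normal 0.765 0.644 -0.004
outer loop
vertex -1.283 2.21 0.291
vertex -1.241 2.167 1.277
vertex -0.712 1.535 0.732
endloop
endfacet
facet normal 0.760 0.251 -0.599
outer loop
vertex -1.283 2.21 0.291
vertex -0.712 1.535 0.732
vertex -1.252 1.286 -0.057
endloop
endfacet
facet normal 0.133 0.353 -0.926
outer loop
vertex -1.283 2.21 0.291
vertex -1.252 1.286 -0.057
vertex -2.115 1.764 0.001
endloop
endfacet
facet normal -0.248 0.809 -0.533
outer loop
vertex -1.283 2.21 0.291
vertex -2.115 1.764 0.001
vertex -2.108 2.309 0.825
endloop
endfacet
facet normal 0.809 0.200 0.553
outer loop
vertex -0.712 1.535 0.732
vertex -1.241 2.167 1.277
vertex -1.185 1.216 1.539
endloop
endfacet
facet normal -0.199 0.759 0.620
outer loop
vertex -1.241 2.167 1.277
vertex -2.108 2.309 0.825
vertex -2.048 1.694 1.597
endloop
endfacet
facet normal -0.831 0.467 -0.302
outer loop
vertex -2.108 2.309 0.825
vertex -2.115 1.764 0.001
vertex -2.588 1.445 0.808
endloop
endfacet
facet normal -0.213 -0.271 -0.939
outer loop
vertex -2.115 1.764 0.001
vertex -1.252 1.286 -0.057
vertex -2.059 0.813 0.263
endloop
endfacet
facet normal 0.801 -0.437 -0.410
outer loop
vertex -1.252 1.286 -0.057
vertex -0.712 1.535 0.732
vertex -1.192 0.671 0.715
endloop
endfacet
facet normal -0.133 -0.353 0.926
outer loop
vertex -2.017 0.77 1.249
vertex -1.185 1.216 1.539
vertex -2.048 1.694 1.597
endloop
endfacet
facet normal -0.760 -0.251 0.599
outer loop
vertex -2.017 0.77 1.249
vertex -2.048 1.694 1.597
vertex -2.588 1.445 0.808
endloop
endfacet
facet normal -0.765 -0.644 0.004
outer loop
vertex -2.017 0.77 1.249
vertex -2.588 1.445 0.808
vertex -2.059 0.813 0.263
endloop
endfacet
facet normal -0.143 -0.989 -0.037
outer loop
vertex -2.017 0.77 1.249
vertex -2.059 0.813 0.263
vertex -1.192 0.671 0.715
endloop
endfacet
facet normal 0.248 -0.809 0.533
outer loop
vertex -2.017 0.77 1.249
vertex -1.192 0.671 0.715
vertex -1.185 1.216 1.539
endloop
endfacet
facet normal 0.213 0.271 0.939
outer loop
vertex -2.048 1.694 1.597
vertex -1.185 1.216 1.539
vertex -1.241 2.167 1.277
endloop
endfacet
facet normal -0.801 0.437 0.410
outer loop
vertex -2.588 1.445 0.808
vertex -2.048 1.694 1.597
vertex -2.108 2.309 0.825
endloop
endfacet
facet normal -0.809 -0.200 -0.553
outer loop
vertex -2.059 0.813 0.263
vertex -2.588 1.445 0.808
vertex -2.115 1.764 0.001
endloop
endfacet
facet normal 0.199 -0.759 -0.620
outer loop
vertex -1.192 0.671 0.715
vertex -2.059 0.813 0.263
vertex -1.252 1.286 -0.057
endloop
endfacet
facet normal 0.831 -0.467 0.302
outer loop
vertex -1.185 1.216 1.539
vertex -1.192 0.671 0.715
vertex -0.712 1.535 0.732
endloop
endfacet
facet normal -0.524 -0.144 -0.839
outer loop
vertex 0.052 -1.562 2.998
vertex -0.239 -0.042 2.919
vertex 1.015 -1.41 2.37
endloop
endfacet
facet normal 0.188 -0.981 0.051
outer loop
vertex 1.859 -1.178 3.721
vertex 0.052 -1.562 2.998
vertex 1.015 -1.41 2.37
endloop
endfacet
facet normal -0.524 -0.144 -0.839
outer loop
vertex 1.015 -1.41 2.37
vertex -0.239 -0.042 2.919
vertex 0.724 0.11 2.291
endloop
endfacet
facet normal 0.831 0.131 -0.541
outer loop
vertex 0.724 0.11 2.291
vertex 1.859 -1.178 3.721
vertex 1.015 -1.41 2.37
endloop
endfacet
facet normal -0.831 -0.131 0.541
outer loop
vertex 0.052 -1.562 2.998
vertex 0.605 0.19 4.27
vertex -0.239 -0.042 2.919
endloop
endfacet
facet normal 0.188 -0.981 0.051
outer loop
vertex 0.896 -1.33 4.349
vertex 0.052 -1.562 2.998
vertex 1.859 -1.178 3.721
endloop
endfacet
facet normal -0.831 -0.131 0.541
outer loop
vertex 0.896 -1.33 4.349
vertex 0.605 0.19 4.27
vertex 0.052 -1.562 2.998
endloop
endfacet
facet normal -0.188 0.981 -0.051
outer loop
vertex -0.239 -0.042 2.919
vertex 0.605 0.19 4.27
vertex 0.724 0.11 2.291
endloop
endfacet
facet normal 0.831 0.131 -0.541
outer loop
vertex 1.568 0.342 3.642
vertex 1.859 -1.178 3.721
vertex 0.724 0.11 2.291
endloop
endfacet
facet normal -0.188 0.981 -0.051
outer loop
vertex 0.724 0.11 2.291
vertex 0.605 0.19 4.27
vertex 1.568 0.342 3.642
endloop
endfacet
facet normal 0.524 0.144 0.839
outer loop
vertex 1.568 0.342 3.642
vertex 0.896 -1.33 4.349
vertex 1.859 -1.178 3.721
endloop
endfacet
facet normal 0.524 0.144 0.839
outer loop
vertex 0.605 0.19 4.27
vertex 0.896 -1.33 4.349
vertex 1.568 0.342 3.642
endloop
endfacet
facet normal -0.739 0.674 -0.008
outer loop
vertex -2.365 -2.908 -1.501
vertex -1.216 -1.651 -1.655
vertex -2.418 -2.977 -2.458
endloop
endfacet
facet normal -0.672 -0.735 0.090
outer loop
vertex -1.244 -4.049 -2.445
vertex -2.365 -2.908 -1.501
vertex -2.418 -2.977 -2.458
endloop
endfacet
facet normal -0.739 0.674 -0.008
outer loop
vertex -2.418 -2.977 -2.458
vertex -1.216 -1.651 -1.655
vertex -1.269 -1.72 -2.611
endloop
endfacet
facet normal -0.054 -0.072 -0.996
outer loop
vertex -1.269 -1.72 -2.611
vertex -1.244 -4.049 -2.445
vertex -2.418 -2.977 -2.458
endloop
endfacet
facet normal 0.055 0.072 0.996
outer loop
vertex -2.365 -2.908 -1.501
vertex -0.042 -2.723 -1.642
vertex -1.216 -1.651 -1.655
endloop
endfacet
facet normal -0.672 -0.735 0.090
outer loop
vertex -1.191 -3.98 -1.489
vertex -2.365 -2.908 -1.501
vertex -1.244 -4.049 -2.445
endloop
endfacet
facet normal 0.055 0.071 0.996
outer loop
vertex -1.191 -3.98 -1.489
vertex -0.042 -2.723 -1.642
vertex -2.365 -2.908 -1.501
endloop
endfacet
facet normal 0.672 0.735 -0.090
outer loop
vertex -1.216 -1.651 -1.655
vertex -0.042 -2.723 -1.642
vertex -1.269 -1.72 -2.611
endloop
endfacet
facet normal -0.055 -0.072 -0.996
outer loop
vertex -0.095 -2.792 -2.599
vertex -1.244 -4.049 -2.445
vertex -1.269 -1.72 -2.611
endloop
endfacet
facet normal 0.672 0.735 -0.090
outer loop
vertex -1.269 -1.72 -2.611
vertex -0.042 -2.723 -1.642
vertex -0.095 -2.792 -2.599
endloop
endfacet
facet normal 0.739 -0.674 0.008
outer loop
vertex -0.095 -2.792 -2.599
vertex -1.191 -3.98 -1.489
vertex -1.244 -4.049 -2.445
endloop
endfacet
facet normal 0.739 -0.674 0.008
outer loop
vertex -0.042 -2.723 -1.642
vertex -1.191 -3.98 -1.489
vertex -0.095 -2.792 -2.599
endloop
endfacet

endsolid
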